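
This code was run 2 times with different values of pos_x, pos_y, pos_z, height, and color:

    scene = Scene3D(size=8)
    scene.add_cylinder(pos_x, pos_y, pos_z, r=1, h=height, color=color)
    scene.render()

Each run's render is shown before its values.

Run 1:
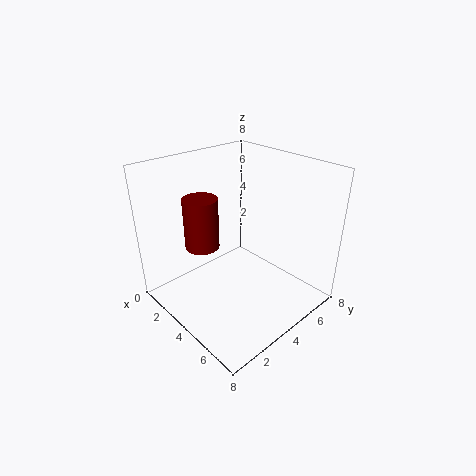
pos_x = 2
pos_y = 3
pos_z = 3
height = 3
color = 'maroon'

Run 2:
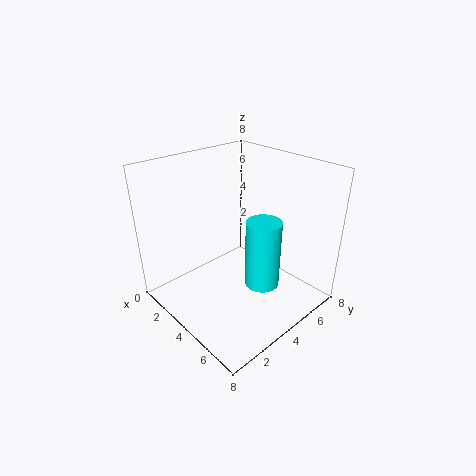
pos_x = 5
pos_y = 5
pos_z = 1
height = 4
color = 'cyan'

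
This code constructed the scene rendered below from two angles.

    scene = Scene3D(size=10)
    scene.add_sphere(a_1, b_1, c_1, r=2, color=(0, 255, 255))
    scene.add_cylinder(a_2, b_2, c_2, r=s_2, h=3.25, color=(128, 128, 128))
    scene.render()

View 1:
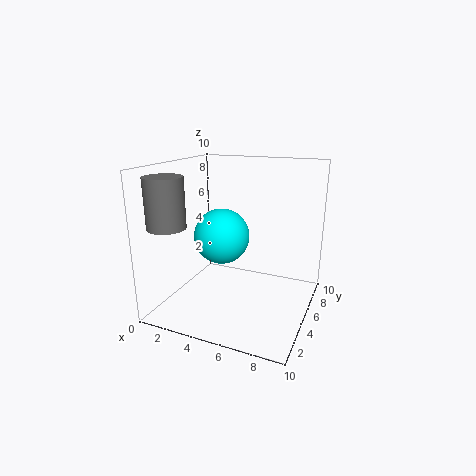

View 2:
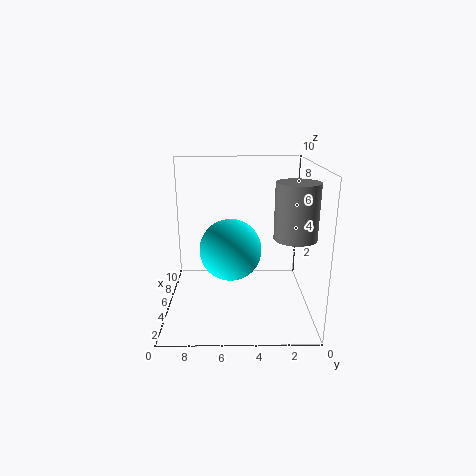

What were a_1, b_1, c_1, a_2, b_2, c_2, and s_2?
a_1 = 3.5, b_1 = 5.5, c_1 = 4.75, a_2 = 1.5, b_2 = 1.75, c_2 = 6.25, s_2 = 1.25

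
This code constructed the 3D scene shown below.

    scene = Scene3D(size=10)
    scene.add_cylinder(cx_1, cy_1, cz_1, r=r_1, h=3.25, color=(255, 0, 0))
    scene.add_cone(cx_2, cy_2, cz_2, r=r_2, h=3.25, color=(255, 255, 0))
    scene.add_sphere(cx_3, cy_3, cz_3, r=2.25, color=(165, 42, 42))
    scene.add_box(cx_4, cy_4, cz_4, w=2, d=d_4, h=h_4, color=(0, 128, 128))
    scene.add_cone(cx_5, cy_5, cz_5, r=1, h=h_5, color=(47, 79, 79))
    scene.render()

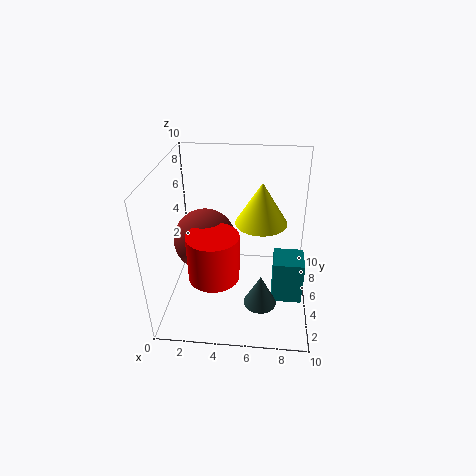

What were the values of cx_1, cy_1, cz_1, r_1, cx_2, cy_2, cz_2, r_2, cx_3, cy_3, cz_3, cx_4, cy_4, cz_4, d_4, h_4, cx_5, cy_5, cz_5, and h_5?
cx_1 = 3.5; cy_1 = 3.5; cz_1 = 2.75; r_1 = 1.75; cx_2 = 6.5; cy_2 = 7.75; cz_2 = 4.75; r_2 = 2; cx_3 = 2.5; cy_3 = 5.75; cz_3 = 4.25; cx_4 = 7.5; cy_4 = 2.75; cz_4 = 1.5; d_4 = 2; h_4 = 3; cx_5 = 6.75; cy_5 = 1.25; cz_5 = 2.75; h_5 = 2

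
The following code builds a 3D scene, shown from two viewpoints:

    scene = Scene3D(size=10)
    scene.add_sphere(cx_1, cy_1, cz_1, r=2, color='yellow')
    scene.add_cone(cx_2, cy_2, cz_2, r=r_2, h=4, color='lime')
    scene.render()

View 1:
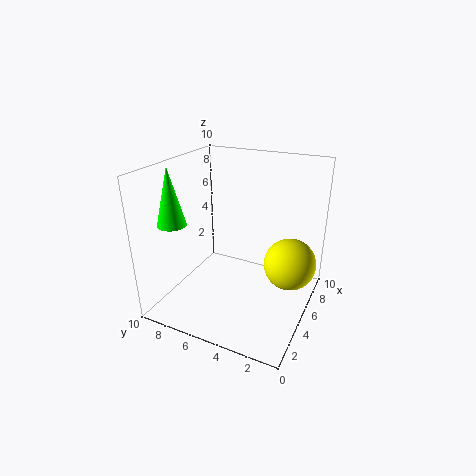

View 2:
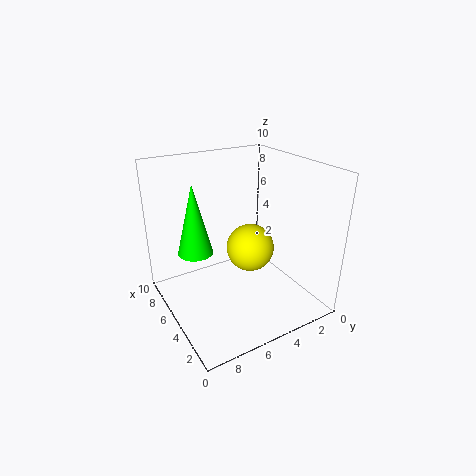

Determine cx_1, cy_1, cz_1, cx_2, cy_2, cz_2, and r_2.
cx_1 = 8
cy_1 = 2
cz_1 = 2
cx_2 = 3
cy_2 = 9
cz_2 = 6
r_2 = 1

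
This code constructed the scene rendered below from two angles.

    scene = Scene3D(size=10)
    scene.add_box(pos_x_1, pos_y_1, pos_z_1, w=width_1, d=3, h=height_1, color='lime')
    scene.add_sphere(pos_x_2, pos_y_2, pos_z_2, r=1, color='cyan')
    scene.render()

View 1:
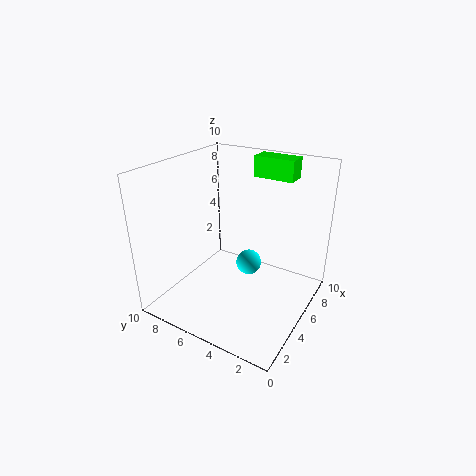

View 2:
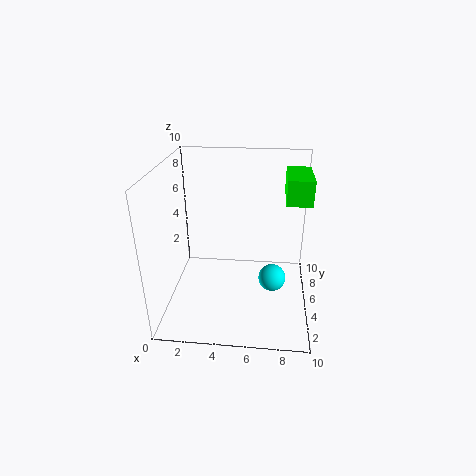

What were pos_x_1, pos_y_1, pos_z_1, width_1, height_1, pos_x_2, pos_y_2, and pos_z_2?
pos_x_1 = 8; pos_y_1 = 2.5; pos_z_1 = 8.5; width_1 = 1.5; height_1 = 1.5; pos_x_2 = 7.5; pos_y_2 = 5.5; pos_z_2 = 1.5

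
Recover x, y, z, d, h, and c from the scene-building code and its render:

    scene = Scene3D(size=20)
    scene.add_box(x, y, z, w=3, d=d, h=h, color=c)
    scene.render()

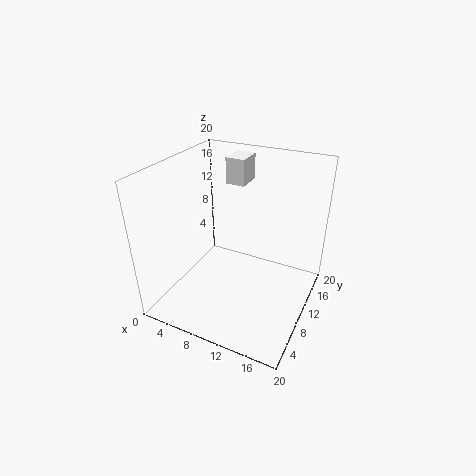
x = 5, y = 16, z = 15, d = 4, h = 4, c = 'white'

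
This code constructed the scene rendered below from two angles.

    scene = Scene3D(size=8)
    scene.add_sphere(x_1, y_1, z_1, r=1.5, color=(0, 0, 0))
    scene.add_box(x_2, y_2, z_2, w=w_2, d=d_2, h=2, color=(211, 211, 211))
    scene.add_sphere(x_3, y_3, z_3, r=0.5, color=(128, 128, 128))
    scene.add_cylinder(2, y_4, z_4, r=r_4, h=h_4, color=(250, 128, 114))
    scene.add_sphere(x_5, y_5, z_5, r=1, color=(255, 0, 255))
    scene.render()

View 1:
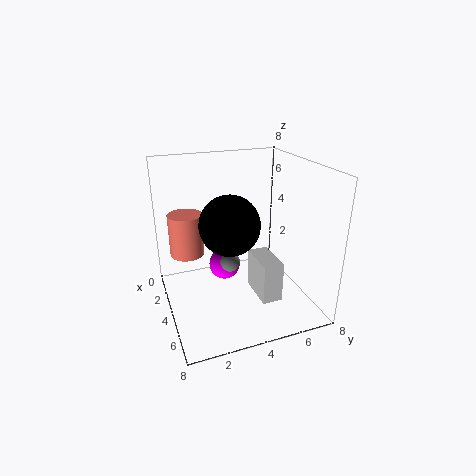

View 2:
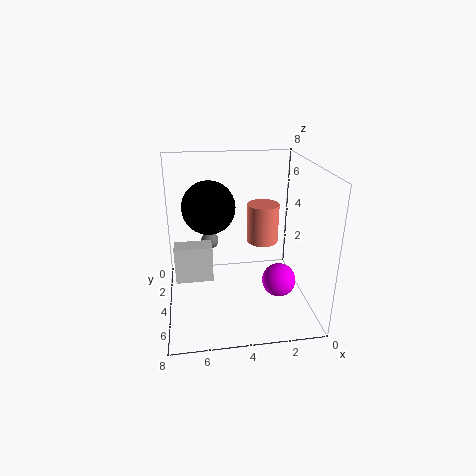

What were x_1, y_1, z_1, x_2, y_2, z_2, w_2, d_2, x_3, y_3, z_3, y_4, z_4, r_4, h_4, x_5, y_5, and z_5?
x_1 = 5.5
y_1 = 3
z_1 = 5.5
x_2 = 5.5
y_2 = 4
z_2 = 2
w_2 = 2
d_2 = 1
x_3 = 5.5
y_3 = 3
z_3 = 3.5
y_4 = 1.5
z_4 = 2.5
r_4 = 1
h_4 = 2.5
x_5 = 1.5
y_5 = 4
z_5 = 1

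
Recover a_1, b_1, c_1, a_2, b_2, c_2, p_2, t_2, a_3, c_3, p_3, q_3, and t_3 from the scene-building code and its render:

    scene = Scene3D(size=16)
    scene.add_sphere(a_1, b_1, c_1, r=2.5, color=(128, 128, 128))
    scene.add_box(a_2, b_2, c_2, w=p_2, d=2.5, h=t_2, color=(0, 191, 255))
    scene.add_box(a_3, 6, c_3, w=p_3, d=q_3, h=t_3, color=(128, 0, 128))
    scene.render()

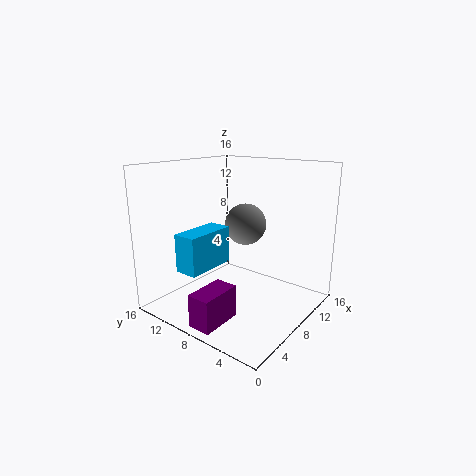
a_1 = 11.5; b_1 = 9.5; c_1 = 8.5; a_2 = 1.5; b_2 = 8.5; c_2 = 5.5; p_2 = 5.5; t_2 = 4; a_3 = 0.5; c_3 = 0.5; p_3 = 4.5; q_3 = 2.5; t_3 = 3.5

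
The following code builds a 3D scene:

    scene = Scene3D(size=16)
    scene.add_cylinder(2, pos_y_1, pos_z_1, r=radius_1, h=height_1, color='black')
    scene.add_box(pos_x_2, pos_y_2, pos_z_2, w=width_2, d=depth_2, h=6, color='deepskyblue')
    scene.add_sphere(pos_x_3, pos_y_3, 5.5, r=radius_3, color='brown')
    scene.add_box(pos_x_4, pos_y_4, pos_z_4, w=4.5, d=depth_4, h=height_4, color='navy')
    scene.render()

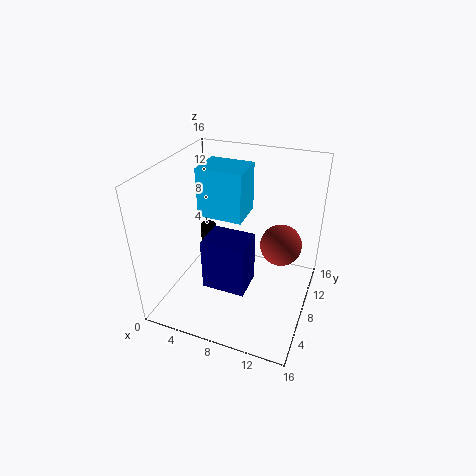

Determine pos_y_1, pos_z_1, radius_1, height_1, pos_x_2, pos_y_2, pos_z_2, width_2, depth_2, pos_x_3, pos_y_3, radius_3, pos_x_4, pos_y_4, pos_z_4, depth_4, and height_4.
pos_y_1 = 12.5, pos_z_1 = 2, radius_1 = 1, height_1 = 4, pos_x_2 = 2, pos_y_2 = 10, pos_z_2 = 8.5, width_2 = 5.5, depth_2 = 4.5, pos_x_3 = 12, pos_y_3 = 12, radius_3 = 2.5, pos_x_4 = 6, pos_y_4 = 3, pos_z_4 = 4.5, depth_4 = 3.5, height_4 = 5.5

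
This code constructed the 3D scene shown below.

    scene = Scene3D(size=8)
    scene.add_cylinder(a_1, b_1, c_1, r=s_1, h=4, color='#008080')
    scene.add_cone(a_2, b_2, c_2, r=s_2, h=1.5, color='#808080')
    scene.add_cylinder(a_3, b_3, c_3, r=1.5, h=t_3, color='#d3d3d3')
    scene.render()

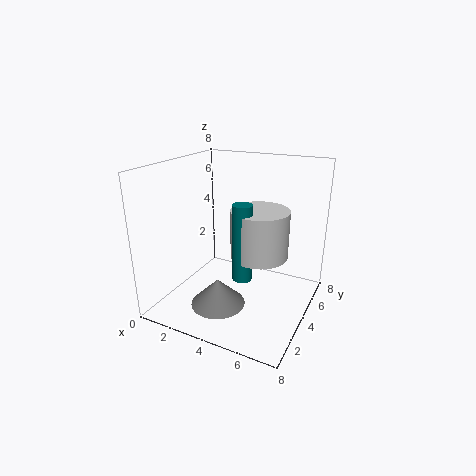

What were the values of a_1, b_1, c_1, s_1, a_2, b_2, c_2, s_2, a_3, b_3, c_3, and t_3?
a_1 = 5, b_1 = 2.5, c_1 = 2.5, s_1 = 0.5, a_2 = 3.5, b_2 = 2.5, c_2 = 0.5, s_2 = 1.5, a_3 = 5.5, b_3 = 3.5, c_3 = 3.5, t_3 = 2.5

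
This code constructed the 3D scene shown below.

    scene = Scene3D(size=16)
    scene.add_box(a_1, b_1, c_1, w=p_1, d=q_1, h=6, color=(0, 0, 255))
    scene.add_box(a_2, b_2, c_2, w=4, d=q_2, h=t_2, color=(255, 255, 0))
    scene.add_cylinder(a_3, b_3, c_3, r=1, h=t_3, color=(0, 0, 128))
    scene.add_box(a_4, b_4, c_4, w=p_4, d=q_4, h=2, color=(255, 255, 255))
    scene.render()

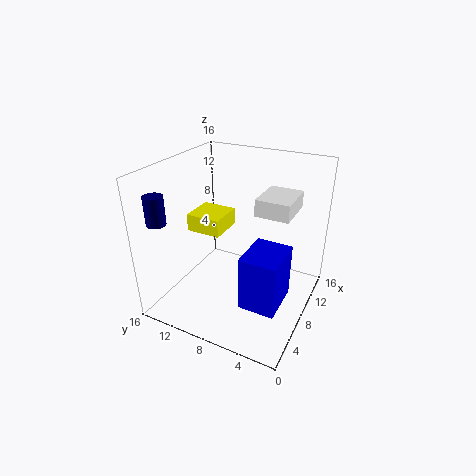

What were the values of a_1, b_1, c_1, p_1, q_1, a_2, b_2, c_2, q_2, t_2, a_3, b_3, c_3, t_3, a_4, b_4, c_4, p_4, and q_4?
a_1 = 4; b_1 = 2; c_1 = 2; p_1 = 5; q_1 = 4; a_2 = 7; b_2 = 10; c_2 = 8; q_2 = 4; t_2 = 2; a_3 = 2; b_3 = 14; c_3 = 11; t_3 = 3; a_4 = 10; b_4 = 3; c_4 = 10; p_4 = 5; q_4 = 4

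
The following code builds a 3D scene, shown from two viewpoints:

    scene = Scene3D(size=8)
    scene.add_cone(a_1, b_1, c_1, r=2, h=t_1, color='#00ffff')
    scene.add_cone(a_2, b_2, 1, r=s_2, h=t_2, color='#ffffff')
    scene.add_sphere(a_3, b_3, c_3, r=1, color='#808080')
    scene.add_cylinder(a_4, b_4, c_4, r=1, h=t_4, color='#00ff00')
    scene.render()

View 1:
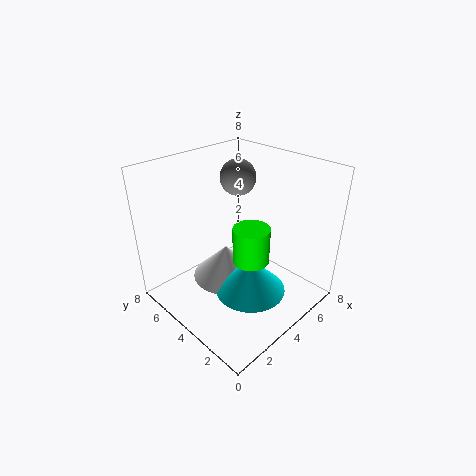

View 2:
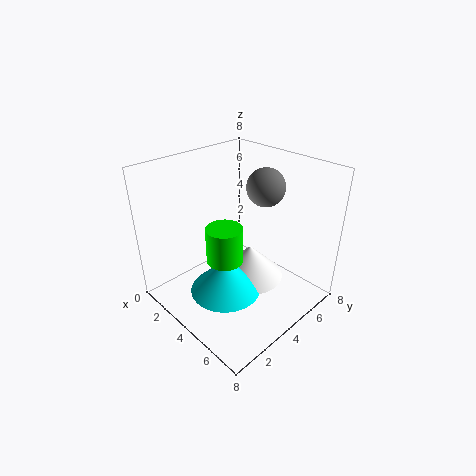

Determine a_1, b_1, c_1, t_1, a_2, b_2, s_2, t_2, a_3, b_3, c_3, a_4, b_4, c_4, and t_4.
a_1 = 4
b_1 = 3
c_1 = 1
t_1 = 2
a_2 = 4
b_2 = 5
s_2 = 2
t_2 = 2
a_3 = 5
b_3 = 5
c_3 = 7
a_4 = 4
b_4 = 3
c_4 = 3
t_4 = 2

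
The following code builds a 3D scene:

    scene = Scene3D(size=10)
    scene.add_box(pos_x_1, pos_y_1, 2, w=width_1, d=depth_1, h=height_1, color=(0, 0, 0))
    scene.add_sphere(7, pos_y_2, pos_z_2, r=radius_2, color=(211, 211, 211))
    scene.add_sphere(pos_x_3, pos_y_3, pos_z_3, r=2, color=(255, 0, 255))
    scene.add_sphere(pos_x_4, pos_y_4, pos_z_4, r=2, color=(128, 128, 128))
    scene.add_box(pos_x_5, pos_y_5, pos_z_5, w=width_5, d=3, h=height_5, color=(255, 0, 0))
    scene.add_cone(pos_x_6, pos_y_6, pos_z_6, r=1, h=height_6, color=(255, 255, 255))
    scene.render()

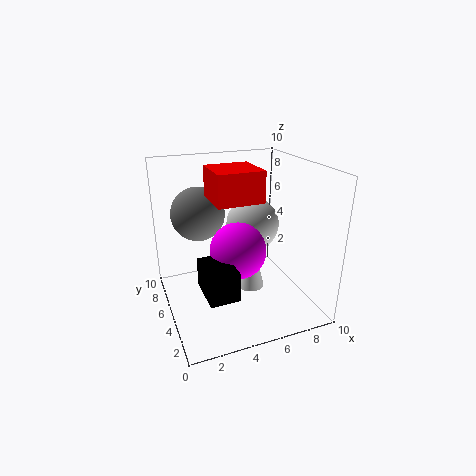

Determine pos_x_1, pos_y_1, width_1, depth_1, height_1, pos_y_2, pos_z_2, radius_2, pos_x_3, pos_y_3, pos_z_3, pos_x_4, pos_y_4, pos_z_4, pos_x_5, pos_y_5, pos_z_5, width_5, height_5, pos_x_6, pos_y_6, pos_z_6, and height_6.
pos_x_1 = 2; pos_y_1 = 2; width_1 = 2; depth_1 = 3; height_1 = 2; pos_y_2 = 7; pos_z_2 = 5; radius_2 = 2; pos_x_3 = 5; pos_y_3 = 5; pos_z_3 = 4; pos_x_4 = 3; pos_y_4 = 8; pos_z_4 = 6; pos_x_5 = 3; pos_y_5 = 3; pos_z_5 = 8; width_5 = 3; height_5 = 2; pos_x_6 = 6; pos_y_6 = 5; pos_z_6 = 1; height_6 = 4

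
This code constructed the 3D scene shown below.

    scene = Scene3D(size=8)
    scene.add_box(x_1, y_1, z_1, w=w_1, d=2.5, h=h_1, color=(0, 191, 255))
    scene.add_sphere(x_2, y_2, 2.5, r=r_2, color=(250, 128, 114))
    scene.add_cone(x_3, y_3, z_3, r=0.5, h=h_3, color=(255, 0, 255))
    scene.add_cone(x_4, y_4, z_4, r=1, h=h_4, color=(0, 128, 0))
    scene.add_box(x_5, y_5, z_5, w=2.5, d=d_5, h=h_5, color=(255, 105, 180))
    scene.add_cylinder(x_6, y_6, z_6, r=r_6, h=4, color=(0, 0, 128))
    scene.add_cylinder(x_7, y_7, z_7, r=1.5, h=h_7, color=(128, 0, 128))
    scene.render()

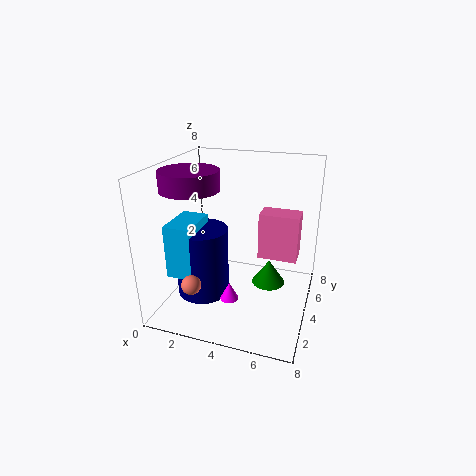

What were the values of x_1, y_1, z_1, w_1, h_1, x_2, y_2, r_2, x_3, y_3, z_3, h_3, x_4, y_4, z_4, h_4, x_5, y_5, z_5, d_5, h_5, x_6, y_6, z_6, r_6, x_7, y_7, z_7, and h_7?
x_1 = 0.5
y_1 = 2
z_1 = 2
w_1 = 1.5
h_1 = 3
x_2 = 2.5
y_2 = 1
r_2 = 0.5
x_3 = 4
y_3 = 2.5
z_3 = 1
h_3 = 1
x_4 = 5.5
y_4 = 5.5
z_4 = 0.5
h_4 = 1.5
x_5 = 4.5
y_5 = 6.5
z_5 = 1.5
d_5 = 1.5
h_5 = 3
x_6 = 2
y_6 = 3.5
z_6 = 0.5
r_6 = 1.5
x_7 = 2
y_7 = 2.5
z_7 = 7
h_7 = 1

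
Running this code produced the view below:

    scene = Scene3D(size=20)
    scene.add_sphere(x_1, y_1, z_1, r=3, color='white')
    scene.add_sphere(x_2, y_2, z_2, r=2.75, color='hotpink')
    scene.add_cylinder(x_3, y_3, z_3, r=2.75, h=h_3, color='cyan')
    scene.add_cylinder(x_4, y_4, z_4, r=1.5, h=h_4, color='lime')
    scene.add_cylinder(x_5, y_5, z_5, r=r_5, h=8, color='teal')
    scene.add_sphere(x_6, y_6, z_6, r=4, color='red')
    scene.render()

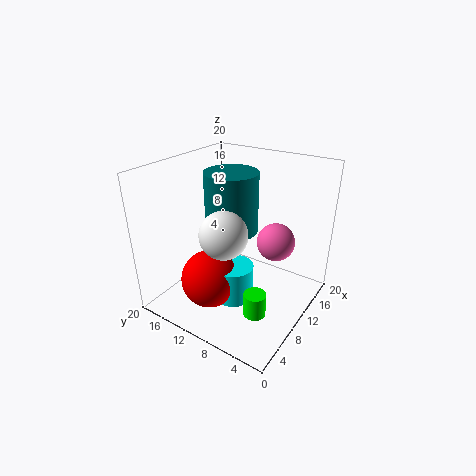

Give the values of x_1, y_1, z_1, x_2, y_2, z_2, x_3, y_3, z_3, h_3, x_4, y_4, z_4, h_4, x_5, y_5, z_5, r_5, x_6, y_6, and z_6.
x_1 = 5, y_1 = 8.75, z_1 = 13, x_2 = 14.25, y_2 = 6.25, z_2 = 8.5, x_3 = 7.75, y_3 = 9.25, z_3 = 2, h_3 = 5, x_4 = 6.5, y_4 = 5, z_4 = 1.5, h_4 = 3.25, x_5 = 9.25, y_5 = 10.5, z_5 = 11.5, r_5 = 3.5, x_6 = 6, y_6 = 12, z_6 = 4.75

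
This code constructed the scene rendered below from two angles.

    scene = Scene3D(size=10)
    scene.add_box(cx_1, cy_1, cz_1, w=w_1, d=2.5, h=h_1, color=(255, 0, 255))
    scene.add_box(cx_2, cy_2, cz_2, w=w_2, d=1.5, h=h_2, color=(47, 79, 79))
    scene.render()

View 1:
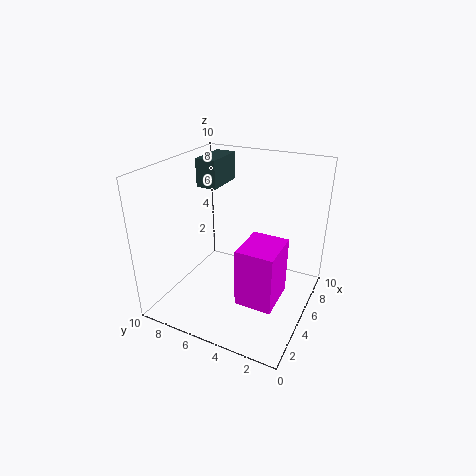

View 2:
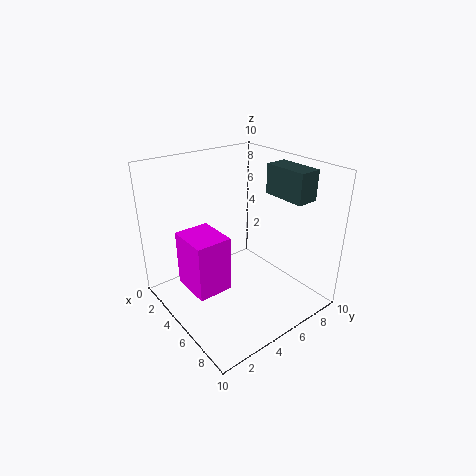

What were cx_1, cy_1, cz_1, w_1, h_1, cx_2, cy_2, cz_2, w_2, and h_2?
cx_1 = 2.5; cy_1 = 1.5; cz_1 = 1.5; w_1 = 3; h_1 = 4; cx_2 = 5.5; cy_2 = 7; cz_2 = 8; w_2 = 3; h_2 = 2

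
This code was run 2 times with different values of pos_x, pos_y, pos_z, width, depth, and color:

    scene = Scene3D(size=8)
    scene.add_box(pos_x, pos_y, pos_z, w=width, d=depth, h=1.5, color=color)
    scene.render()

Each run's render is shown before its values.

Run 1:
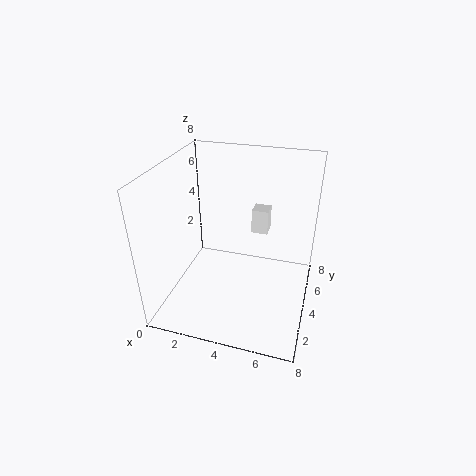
pos_x = 4.25; pos_y = 6; pos_z = 3.25; width = 1; depth = 1; color = 'white'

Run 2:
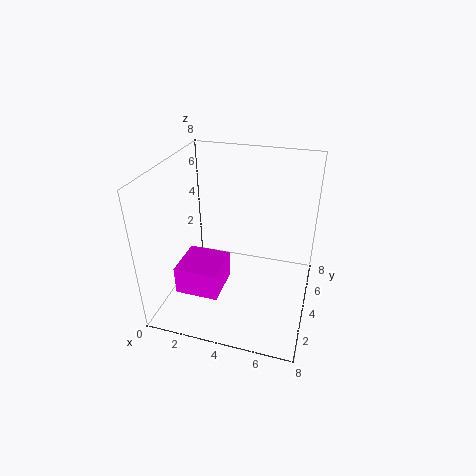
pos_x = 1.5; pos_y = 1; pos_z = 2; width = 2.25; depth = 2.25; color = 'magenta'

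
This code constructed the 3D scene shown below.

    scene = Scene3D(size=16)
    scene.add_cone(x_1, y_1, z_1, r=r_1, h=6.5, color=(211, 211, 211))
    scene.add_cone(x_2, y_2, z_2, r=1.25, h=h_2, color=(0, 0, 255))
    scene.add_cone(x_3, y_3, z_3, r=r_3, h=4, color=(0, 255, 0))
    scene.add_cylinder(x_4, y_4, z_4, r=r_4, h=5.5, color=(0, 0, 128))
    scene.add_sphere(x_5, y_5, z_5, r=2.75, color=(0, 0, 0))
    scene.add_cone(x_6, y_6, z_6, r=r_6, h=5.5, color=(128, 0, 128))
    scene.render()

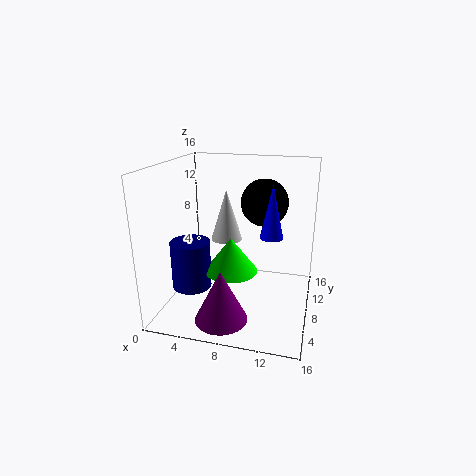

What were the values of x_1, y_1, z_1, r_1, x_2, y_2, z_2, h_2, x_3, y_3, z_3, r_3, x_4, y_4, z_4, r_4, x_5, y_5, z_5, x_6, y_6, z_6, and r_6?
x_1 = 5, y_1 = 13.5, z_1 = 5.5, r_1 = 2, x_2 = 11.75, y_2 = 7.75, z_2 = 8.5, h_2 = 5.75, x_3 = 7.25, y_3 = 7.75, z_3 = 4, r_3 = 3, x_4 = 2.75, y_4 = 6.75, z_4 = 2, r_4 = 2.25, x_5 = 10.25, y_5 = 11.5, z_5 = 11.25, x_6 = 7.5, y_6 = 3, z_6 = 0.75, r_6 = 2.75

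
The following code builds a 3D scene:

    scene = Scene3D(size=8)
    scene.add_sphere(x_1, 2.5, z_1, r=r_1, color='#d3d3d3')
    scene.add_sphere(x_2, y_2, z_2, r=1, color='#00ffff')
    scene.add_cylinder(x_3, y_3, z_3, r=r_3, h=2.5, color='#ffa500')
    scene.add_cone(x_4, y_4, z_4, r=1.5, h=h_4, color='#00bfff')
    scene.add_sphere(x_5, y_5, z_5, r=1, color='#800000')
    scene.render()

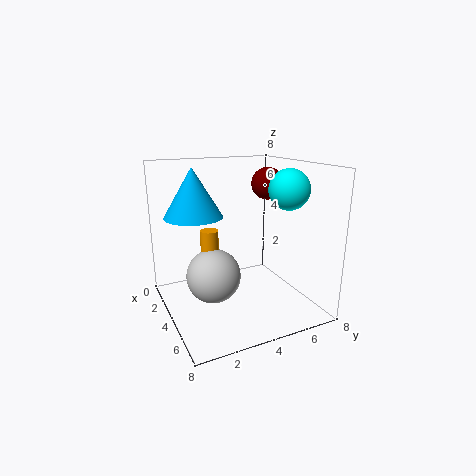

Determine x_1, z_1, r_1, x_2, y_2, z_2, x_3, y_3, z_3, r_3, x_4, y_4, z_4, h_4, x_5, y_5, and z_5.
x_1 = 4; z_1 = 2; r_1 = 1.5; x_2 = 6.5; y_2 = 5.5; z_2 = 7; x_3 = 3.5; y_3 = 2.5; z_3 = 2; r_3 = 0.5; x_4 = 4; y_4 = 1.5; z_4 = 5.5; h_4 = 2.5; x_5 = 2; y_5 = 7; z_5 = 6.5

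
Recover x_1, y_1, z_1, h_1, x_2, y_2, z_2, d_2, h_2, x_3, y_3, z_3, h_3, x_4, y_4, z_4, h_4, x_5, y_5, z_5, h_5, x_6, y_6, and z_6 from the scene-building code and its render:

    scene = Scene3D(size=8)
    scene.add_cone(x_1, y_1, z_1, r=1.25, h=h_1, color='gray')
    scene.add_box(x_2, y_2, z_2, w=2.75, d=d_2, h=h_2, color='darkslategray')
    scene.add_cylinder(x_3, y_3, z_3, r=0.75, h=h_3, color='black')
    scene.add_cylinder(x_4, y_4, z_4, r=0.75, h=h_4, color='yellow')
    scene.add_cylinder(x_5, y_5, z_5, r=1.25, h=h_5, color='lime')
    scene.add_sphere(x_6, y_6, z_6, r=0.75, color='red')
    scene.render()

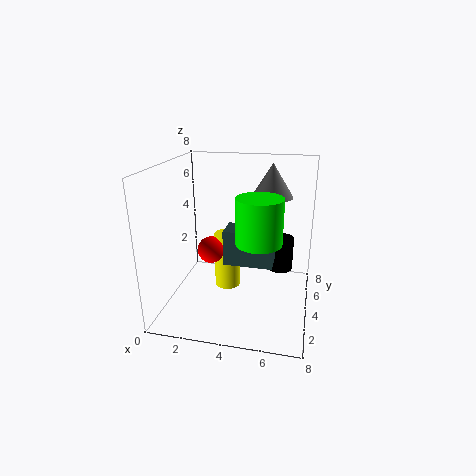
x_1 = 5.5; y_1 = 6.5; z_1 = 5.75; h_1 = 2; x_2 = 3.25; y_2 = 3.5; z_2 = 2.5; d_2 = 1.5; h_2 = 2; x_3 = 6.25; y_3 = 5.75; z_3 = 1.5; h_3 = 2; x_4 = 3.25; y_4 = 4.5; z_4 = 0.75; h_4 = 3.25; x_5 = 5.25; y_5 = 3.5; z_5 = 4; h_5 = 2.5; x_6 = 2.5; y_6 = 3.75; z_6 = 3.25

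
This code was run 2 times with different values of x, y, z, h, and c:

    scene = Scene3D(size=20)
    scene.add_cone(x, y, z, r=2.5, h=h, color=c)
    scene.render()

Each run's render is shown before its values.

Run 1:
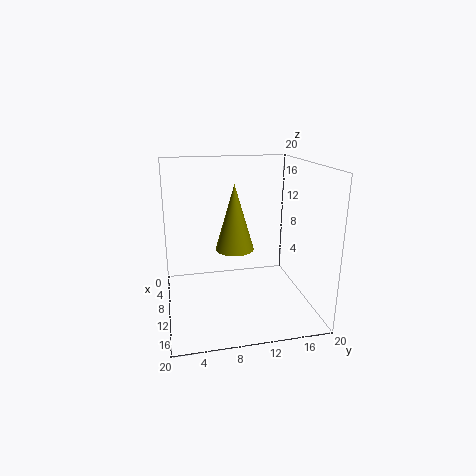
x = 12.5
y = 9
z = 9.5
h = 8.5
c = 'olive'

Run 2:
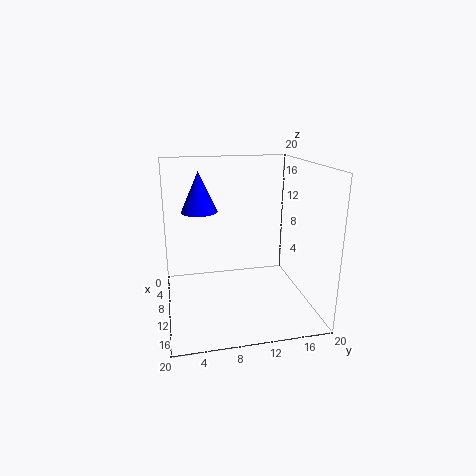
x = 8
y = 5
z = 13.5
h = 5.5
c = 'blue'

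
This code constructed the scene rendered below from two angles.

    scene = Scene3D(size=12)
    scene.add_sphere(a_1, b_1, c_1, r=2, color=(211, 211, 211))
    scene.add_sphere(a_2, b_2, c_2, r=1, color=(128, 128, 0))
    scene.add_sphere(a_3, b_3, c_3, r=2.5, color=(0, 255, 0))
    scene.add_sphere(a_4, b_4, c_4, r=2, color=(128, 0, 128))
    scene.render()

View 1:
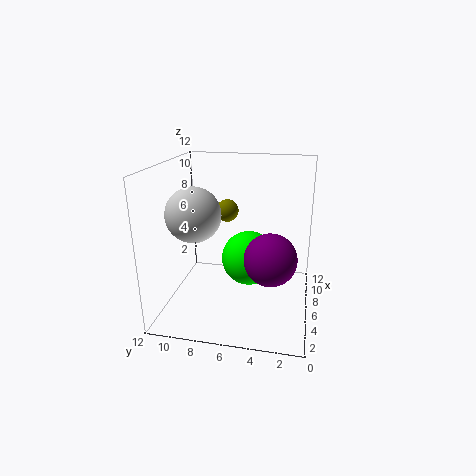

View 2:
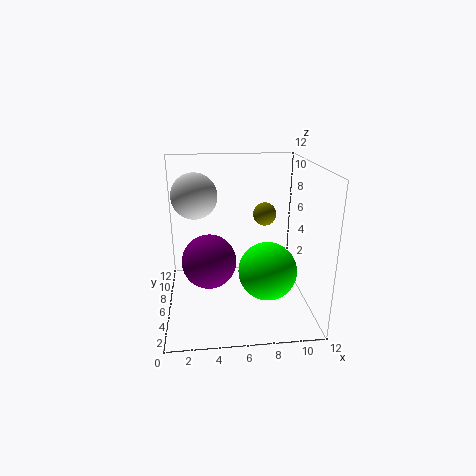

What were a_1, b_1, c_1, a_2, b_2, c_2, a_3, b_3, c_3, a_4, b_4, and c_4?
a_1 = 2.5, b_1 = 8.5, c_1 = 9, a_2 = 8.5, b_2 = 7.5, c_2 = 7.5, a_3 = 8.5, b_3 = 5.5, c_3 = 3, a_4 = 3.5, b_4 = 3, c_4 = 5.5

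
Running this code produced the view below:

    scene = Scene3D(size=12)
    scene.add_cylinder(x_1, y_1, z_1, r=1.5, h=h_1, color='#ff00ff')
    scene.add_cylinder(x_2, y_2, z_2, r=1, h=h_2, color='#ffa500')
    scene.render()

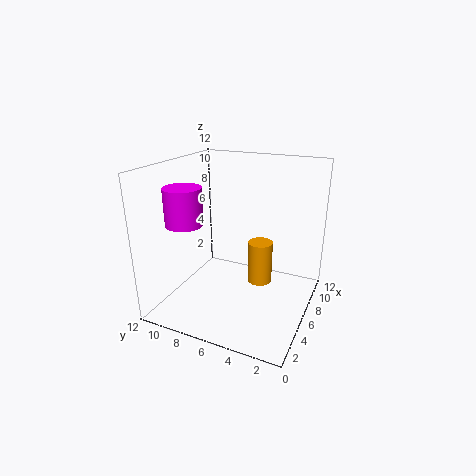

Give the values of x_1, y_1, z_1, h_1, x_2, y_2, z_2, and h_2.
x_1 = 3.5
y_1 = 9.5
z_1 = 7.5
h_1 = 3
x_2 = 6
y_2 = 4
z_2 = 2.5
h_2 = 3.5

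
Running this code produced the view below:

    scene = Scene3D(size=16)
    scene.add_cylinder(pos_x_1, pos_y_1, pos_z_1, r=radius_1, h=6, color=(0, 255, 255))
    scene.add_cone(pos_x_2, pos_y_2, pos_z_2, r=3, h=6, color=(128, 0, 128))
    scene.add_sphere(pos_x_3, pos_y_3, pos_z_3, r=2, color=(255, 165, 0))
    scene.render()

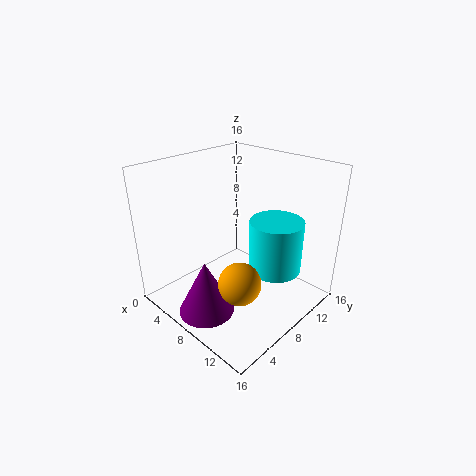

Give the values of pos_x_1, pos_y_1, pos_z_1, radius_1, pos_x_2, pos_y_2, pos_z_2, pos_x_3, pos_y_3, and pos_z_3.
pos_x_1 = 11; pos_y_1 = 11; pos_z_1 = 4; radius_1 = 3; pos_x_2 = 8; pos_y_2 = 3; pos_z_2 = 1; pos_x_3 = 13; pos_y_3 = 3; pos_z_3 = 7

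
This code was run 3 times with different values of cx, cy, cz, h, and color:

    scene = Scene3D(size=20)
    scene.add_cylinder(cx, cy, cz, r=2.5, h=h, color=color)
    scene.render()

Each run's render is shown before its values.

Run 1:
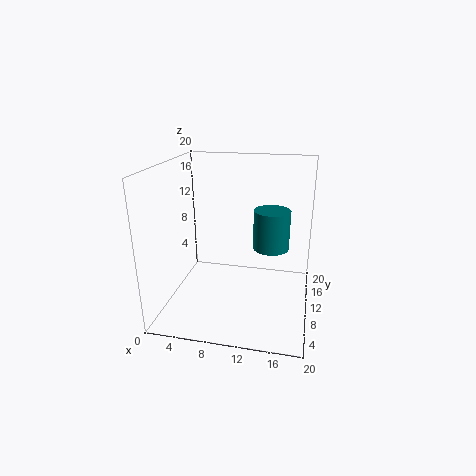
cx = 14.5
cy = 11
cz = 8.5
h = 5.5
color = 'teal'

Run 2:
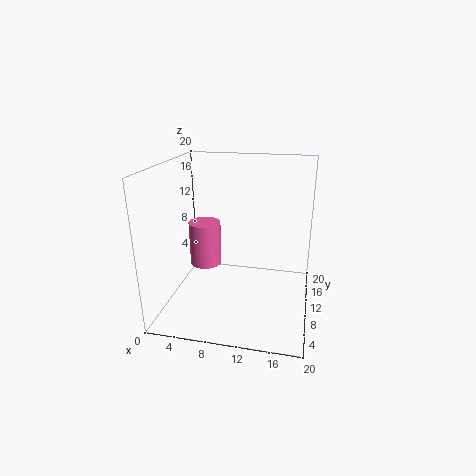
cx = 3.5
cy = 15
cz = 3
h = 7
color = 'hotpink'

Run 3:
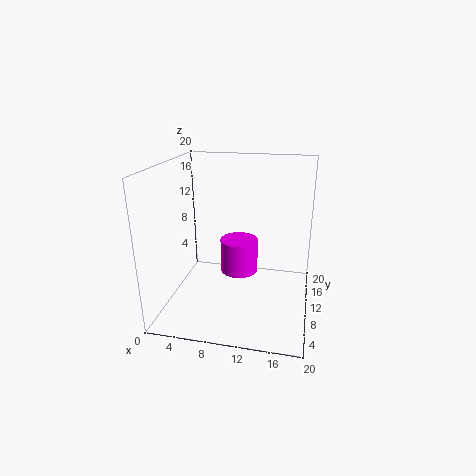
cx = 10.5
cy = 8.5
cz = 6
h = 4.5
color = 'magenta'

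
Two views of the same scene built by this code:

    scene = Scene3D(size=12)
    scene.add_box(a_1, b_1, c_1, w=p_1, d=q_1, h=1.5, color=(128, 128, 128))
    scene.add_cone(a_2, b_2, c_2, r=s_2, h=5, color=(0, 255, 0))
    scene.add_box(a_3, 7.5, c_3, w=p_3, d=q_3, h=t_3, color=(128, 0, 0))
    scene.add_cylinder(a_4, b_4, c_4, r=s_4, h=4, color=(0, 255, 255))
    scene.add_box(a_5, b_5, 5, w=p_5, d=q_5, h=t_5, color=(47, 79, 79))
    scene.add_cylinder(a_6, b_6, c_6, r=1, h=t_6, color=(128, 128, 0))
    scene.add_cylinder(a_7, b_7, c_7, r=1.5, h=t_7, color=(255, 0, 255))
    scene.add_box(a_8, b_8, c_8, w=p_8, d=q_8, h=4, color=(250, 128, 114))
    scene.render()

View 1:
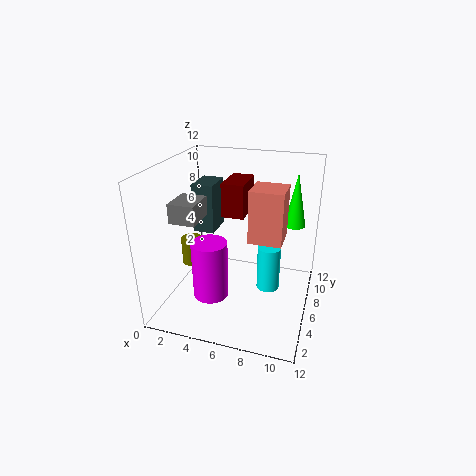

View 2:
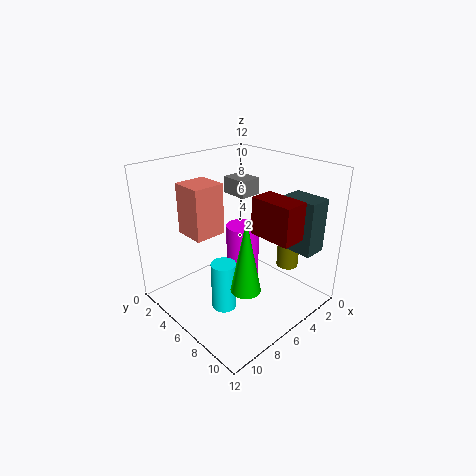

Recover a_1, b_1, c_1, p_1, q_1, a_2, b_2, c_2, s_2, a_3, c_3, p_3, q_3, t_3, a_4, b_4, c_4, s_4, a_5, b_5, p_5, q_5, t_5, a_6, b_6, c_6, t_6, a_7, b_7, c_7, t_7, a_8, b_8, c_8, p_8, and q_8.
a_1 = 2
b_1 = 2
c_1 = 8.5
p_1 = 2
q_1 = 2.5
a_2 = 10
b_2 = 11
c_2 = 5.5
s_2 = 1
a_3 = 4
c_3 = 7
p_3 = 2
q_3 = 3.5
t_3 = 3
a_4 = 8.5
b_4 = 7
c_4 = 1
s_4 = 1
a_5 = 1
b_5 = 8
p_5 = 2
q_5 = 3
t_5 = 4.5
a_6 = 1
b_6 = 7.5
c_6 = 2
t_6 = 2.5
a_7 = 4
b_7 = 4.5
c_7 = 1
t_7 = 5
a_8 = 7.5
b_8 = 3.5
c_8 = 7
p_8 = 2.5
q_8 = 2.5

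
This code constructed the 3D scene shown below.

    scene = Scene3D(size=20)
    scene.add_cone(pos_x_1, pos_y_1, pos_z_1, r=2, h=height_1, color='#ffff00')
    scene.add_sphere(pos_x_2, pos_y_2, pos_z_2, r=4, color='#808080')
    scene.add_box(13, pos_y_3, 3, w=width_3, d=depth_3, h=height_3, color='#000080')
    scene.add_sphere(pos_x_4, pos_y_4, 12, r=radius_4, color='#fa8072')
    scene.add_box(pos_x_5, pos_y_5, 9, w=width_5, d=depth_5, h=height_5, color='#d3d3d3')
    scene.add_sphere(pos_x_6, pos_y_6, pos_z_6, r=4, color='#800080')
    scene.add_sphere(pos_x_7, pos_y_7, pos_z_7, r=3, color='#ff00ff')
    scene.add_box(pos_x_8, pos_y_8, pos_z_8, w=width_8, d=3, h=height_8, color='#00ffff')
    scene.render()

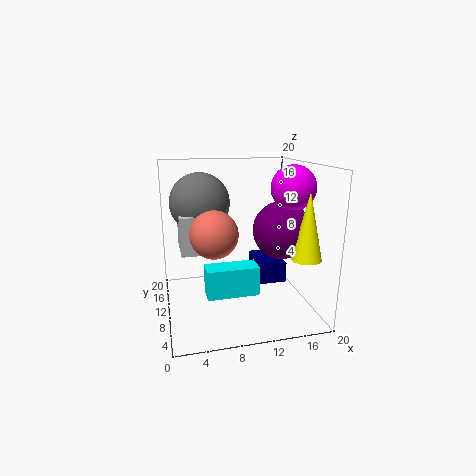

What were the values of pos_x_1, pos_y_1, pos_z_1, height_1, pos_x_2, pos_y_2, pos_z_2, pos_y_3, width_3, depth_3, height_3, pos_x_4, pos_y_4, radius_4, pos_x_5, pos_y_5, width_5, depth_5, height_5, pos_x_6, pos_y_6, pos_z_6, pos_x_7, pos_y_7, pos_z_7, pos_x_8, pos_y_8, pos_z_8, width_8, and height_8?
pos_x_1 = 18, pos_y_1 = 5, pos_z_1 = 8, height_1 = 9, pos_x_2 = 5, pos_y_2 = 11, pos_z_2 = 15, pos_y_3 = 9, width_3 = 4, depth_3 = 6, height_3 = 3, pos_x_4 = 6, pos_y_4 = 6, radius_4 = 3, pos_x_5 = 2, pos_y_5 = 7, width_5 = 3, depth_5 = 6, height_5 = 5, pos_x_6 = 16, pos_y_6 = 9, pos_z_6 = 11, pos_x_7 = 17, pos_y_7 = 8, pos_z_7 = 17, pos_x_8 = 5, pos_y_8 = 6, pos_z_8 = 3, width_8 = 7, height_8 = 4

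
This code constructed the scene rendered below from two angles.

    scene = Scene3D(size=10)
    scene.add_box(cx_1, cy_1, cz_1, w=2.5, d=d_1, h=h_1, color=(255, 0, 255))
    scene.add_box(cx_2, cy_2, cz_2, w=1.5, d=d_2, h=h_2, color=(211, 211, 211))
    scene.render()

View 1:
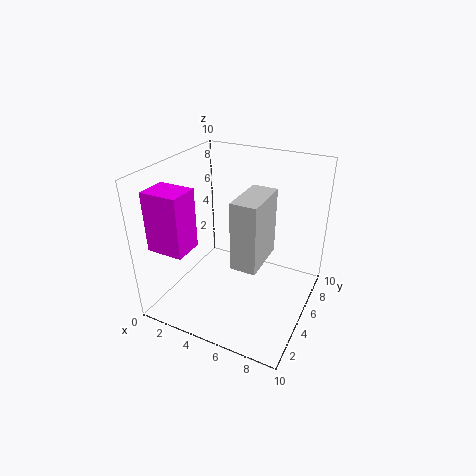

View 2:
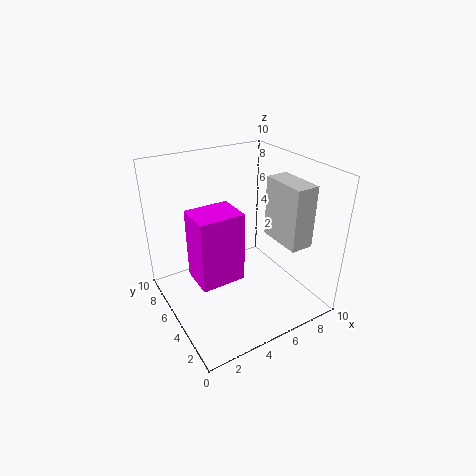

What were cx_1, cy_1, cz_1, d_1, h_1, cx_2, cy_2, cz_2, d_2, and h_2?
cx_1 = 0.5; cy_1 = 1; cz_1 = 5; d_1 = 2; h_1 = 4; cx_2 = 6.5; cy_2 = 1; cz_2 = 5.5; d_2 = 3; h_2 = 4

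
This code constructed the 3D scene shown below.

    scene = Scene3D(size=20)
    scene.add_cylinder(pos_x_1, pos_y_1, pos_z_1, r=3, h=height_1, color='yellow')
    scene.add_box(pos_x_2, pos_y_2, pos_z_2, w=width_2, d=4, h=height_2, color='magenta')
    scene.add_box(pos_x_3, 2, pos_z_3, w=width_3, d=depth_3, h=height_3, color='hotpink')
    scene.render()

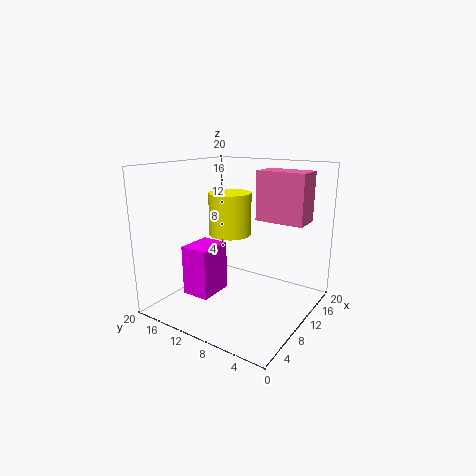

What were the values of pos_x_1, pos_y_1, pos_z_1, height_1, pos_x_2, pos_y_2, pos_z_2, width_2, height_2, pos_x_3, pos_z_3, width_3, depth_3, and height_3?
pos_x_1 = 11, pos_y_1 = 12, pos_z_1 = 10, height_1 = 6, pos_x_2 = 5, pos_y_2 = 12, pos_z_2 = 2, width_2 = 5, height_2 = 7, pos_x_3 = 13, pos_z_3 = 12, width_3 = 4, depth_3 = 7, height_3 = 7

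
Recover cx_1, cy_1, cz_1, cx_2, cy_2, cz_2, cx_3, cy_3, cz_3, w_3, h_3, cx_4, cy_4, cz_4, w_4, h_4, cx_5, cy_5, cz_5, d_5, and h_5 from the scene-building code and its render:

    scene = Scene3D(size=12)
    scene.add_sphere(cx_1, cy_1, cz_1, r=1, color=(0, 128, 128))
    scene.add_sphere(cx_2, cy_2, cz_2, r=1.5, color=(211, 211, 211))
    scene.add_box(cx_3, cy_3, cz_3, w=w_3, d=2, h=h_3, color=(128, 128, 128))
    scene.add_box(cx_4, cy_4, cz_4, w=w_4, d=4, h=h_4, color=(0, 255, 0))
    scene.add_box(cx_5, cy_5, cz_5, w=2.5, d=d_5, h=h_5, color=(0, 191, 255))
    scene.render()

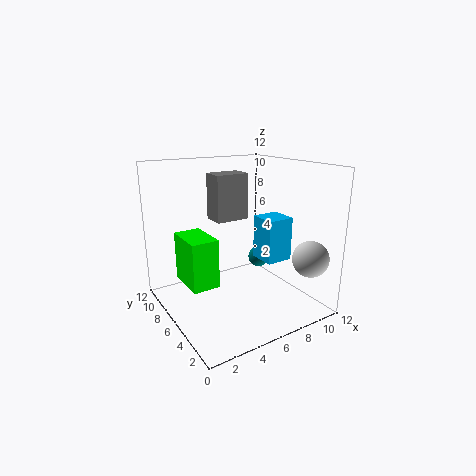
cx_1 = 10
cy_1 = 8.5
cz_1 = 2.5
cx_2 = 10.5
cy_2 = 2
cz_2 = 4.5
cx_3 = 5
cy_3 = 7.5
cz_3 = 7
w_3 = 3
h_3 = 4
cx_4 = 2.5
cy_4 = 7.5
cz_4 = 1
w_4 = 2.5
h_4 = 4.5
cx_5 = 9
cy_5 = 5.5
cz_5 = 3
d_5 = 2.5
h_5 = 4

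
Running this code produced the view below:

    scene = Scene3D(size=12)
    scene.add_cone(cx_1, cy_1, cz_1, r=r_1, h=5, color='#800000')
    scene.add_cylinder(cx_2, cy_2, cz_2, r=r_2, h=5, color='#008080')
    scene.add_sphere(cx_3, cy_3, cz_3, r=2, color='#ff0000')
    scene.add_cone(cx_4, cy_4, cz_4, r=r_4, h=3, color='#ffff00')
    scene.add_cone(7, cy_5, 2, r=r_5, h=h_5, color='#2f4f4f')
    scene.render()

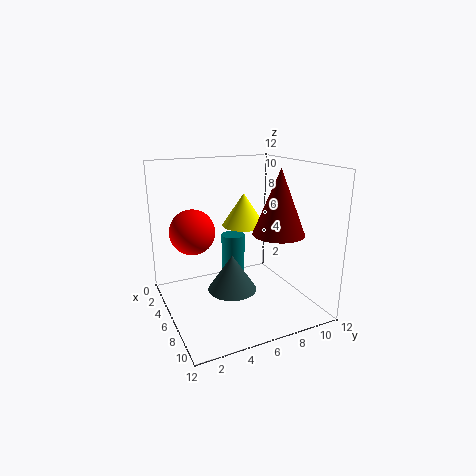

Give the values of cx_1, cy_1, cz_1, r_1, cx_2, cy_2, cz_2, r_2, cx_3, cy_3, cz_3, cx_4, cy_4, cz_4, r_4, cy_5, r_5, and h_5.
cx_1 = 9
cy_1 = 8
cz_1 = 7
r_1 = 2
cx_2 = 5
cy_2 = 6
cz_2 = 1
r_2 = 1
cx_3 = 3
cy_3 = 3
cz_3 = 6
cx_4 = 3
cy_4 = 8
cz_4 = 6
r_4 = 2
cy_5 = 5
r_5 = 2
h_5 = 3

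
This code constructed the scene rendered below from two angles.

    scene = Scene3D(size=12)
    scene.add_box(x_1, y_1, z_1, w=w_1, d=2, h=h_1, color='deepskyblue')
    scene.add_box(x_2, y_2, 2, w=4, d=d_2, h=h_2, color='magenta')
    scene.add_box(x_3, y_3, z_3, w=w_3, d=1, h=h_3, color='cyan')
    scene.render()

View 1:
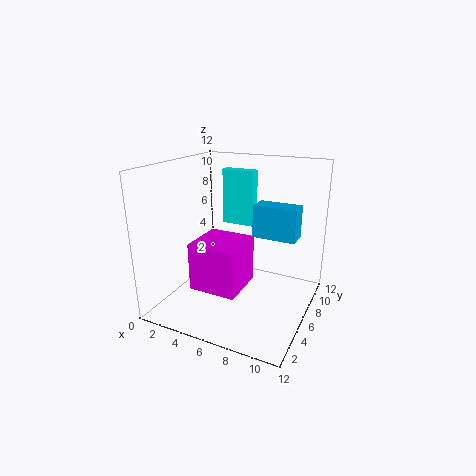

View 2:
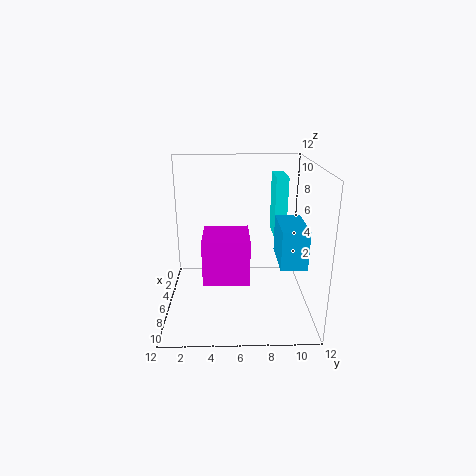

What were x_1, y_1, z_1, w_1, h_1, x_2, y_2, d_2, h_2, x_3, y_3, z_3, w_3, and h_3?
x_1 = 6, y_1 = 9, z_1 = 5, w_1 = 4, h_1 = 3, x_2 = 3, y_2 = 3, d_2 = 4, h_2 = 4, x_3 = 3, y_3 = 9, z_3 = 6, w_3 = 3, h_3 = 5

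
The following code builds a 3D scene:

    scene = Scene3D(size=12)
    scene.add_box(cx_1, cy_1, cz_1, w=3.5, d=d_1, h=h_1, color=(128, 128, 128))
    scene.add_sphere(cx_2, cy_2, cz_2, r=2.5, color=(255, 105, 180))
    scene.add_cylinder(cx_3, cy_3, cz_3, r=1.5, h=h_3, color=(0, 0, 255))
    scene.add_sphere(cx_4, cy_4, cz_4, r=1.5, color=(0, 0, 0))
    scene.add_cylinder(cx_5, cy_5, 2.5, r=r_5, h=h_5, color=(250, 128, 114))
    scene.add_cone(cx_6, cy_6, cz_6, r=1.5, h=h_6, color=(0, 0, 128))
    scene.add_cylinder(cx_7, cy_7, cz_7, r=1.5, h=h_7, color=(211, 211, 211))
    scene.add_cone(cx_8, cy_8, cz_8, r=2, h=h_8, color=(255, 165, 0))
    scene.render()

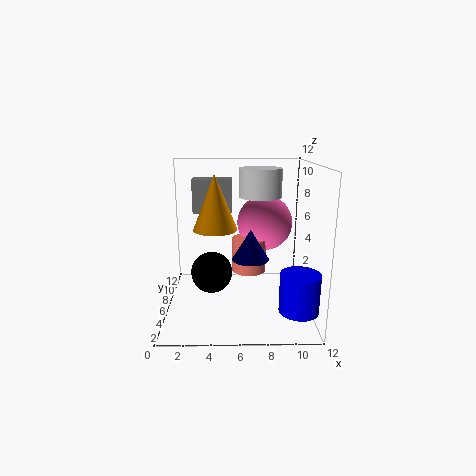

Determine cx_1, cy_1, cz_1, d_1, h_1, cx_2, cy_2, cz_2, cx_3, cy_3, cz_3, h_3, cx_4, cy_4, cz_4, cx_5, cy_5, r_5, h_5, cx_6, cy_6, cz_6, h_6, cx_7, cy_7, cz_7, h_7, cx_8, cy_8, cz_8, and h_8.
cx_1 = 2; cy_1 = 8.5; cz_1 = 7.5; d_1 = 1.5; h_1 = 3; cx_2 = 8.5; cy_2 = 9; cz_2 = 6.5; cx_3 = 10.5; cy_3 = 2; cz_3 = 1.5; h_3 = 3; cx_4 = 4; cy_4 = 2.5; cz_4 = 4.5; cx_5 = 7; cy_5 = 7.5; r_5 = 1.5; h_5 = 3; cx_6 = 7; cy_6 = 5; cz_6 = 4.5; h_6 = 2.5; cx_7 = 7.5; cy_7 = 3; cz_7 = 10; h_7 = 2; cx_8 = 4; cy_8 = 8.5; cz_8 = 6; h_8 = 5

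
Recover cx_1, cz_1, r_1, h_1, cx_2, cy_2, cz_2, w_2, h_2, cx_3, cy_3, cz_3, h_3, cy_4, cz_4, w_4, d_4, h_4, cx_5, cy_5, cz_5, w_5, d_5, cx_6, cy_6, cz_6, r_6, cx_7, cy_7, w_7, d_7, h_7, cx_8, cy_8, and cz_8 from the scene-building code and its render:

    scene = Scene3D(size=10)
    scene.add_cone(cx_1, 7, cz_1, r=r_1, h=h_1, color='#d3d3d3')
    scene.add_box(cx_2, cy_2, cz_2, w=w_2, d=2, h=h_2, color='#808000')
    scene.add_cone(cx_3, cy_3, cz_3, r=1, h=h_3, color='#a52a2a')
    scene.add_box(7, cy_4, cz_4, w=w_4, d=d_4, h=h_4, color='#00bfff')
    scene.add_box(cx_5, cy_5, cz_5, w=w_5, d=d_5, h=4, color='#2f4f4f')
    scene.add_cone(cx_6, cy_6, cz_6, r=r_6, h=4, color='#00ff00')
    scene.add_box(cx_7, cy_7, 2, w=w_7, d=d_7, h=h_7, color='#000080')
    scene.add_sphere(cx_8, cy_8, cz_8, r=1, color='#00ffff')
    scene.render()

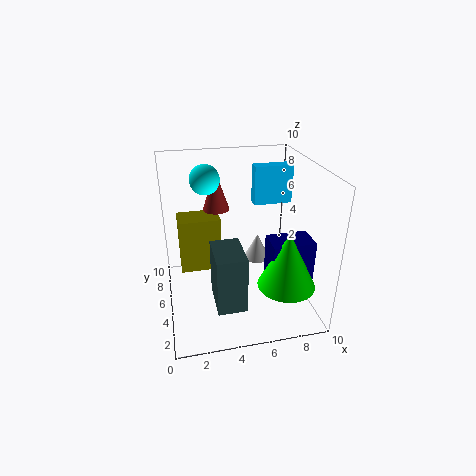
cx_1 = 7, cz_1 = 2, r_1 = 1, h_1 = 2, cx_2 = 1, cy_2 = 6, cz_2 = 2, w_2 = 3, h_2 = 4, cx_3 = 4, cy_3 = 8, cz_3 = 6, h_3 = 3, cy_4 = 8, cz_4 = 6, w_4 = 3, d_4 = 1, h_4 = 3, cx_5 = 3, cy_5 = 2, cz_5 = 1, w_5 = 2, d_5 = 3, cx_6 = 8, cy_6 = 3, cz_6 = 2, r_6 = 2, cx_7 = 7, cy_7 = 3, w_7 = 3, d_7 = 2, h_7 = 3, cx_8 = 3, cy_8 = 6, cz_8 = 9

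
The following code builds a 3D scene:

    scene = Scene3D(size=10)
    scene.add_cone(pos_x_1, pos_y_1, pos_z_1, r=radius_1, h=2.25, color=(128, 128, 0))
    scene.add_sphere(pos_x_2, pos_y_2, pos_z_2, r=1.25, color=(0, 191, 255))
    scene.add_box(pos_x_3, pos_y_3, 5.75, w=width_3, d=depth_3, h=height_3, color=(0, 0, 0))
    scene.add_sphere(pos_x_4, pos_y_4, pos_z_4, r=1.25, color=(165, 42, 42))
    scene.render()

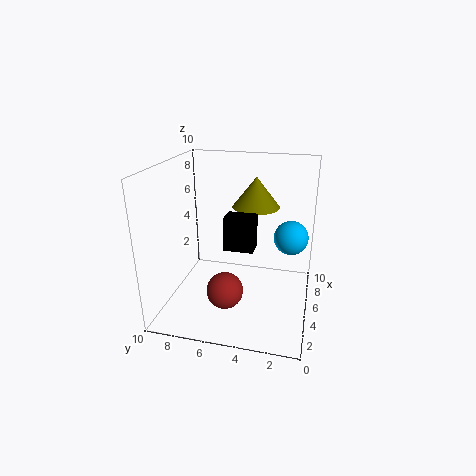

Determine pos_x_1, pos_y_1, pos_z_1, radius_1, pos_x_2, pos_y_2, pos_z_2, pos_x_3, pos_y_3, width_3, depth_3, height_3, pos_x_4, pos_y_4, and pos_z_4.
pos_x_1 = 7.5; pos_y_1 = 4.25; pos_z_1 = 6.5; radius_1 = 1.75; pos_x_2 = 7; pos_y_2 = 1.5; pos_z_2 = 4.5; pos_x_3 = 1.5; pos_y_3 = 3.25; width_3 = 1.25; depth_3 = 1.75; height_3 = 2; pos_x_4 = 3.25; pos_y_4 = 5.5; pos_z_4 = 1.75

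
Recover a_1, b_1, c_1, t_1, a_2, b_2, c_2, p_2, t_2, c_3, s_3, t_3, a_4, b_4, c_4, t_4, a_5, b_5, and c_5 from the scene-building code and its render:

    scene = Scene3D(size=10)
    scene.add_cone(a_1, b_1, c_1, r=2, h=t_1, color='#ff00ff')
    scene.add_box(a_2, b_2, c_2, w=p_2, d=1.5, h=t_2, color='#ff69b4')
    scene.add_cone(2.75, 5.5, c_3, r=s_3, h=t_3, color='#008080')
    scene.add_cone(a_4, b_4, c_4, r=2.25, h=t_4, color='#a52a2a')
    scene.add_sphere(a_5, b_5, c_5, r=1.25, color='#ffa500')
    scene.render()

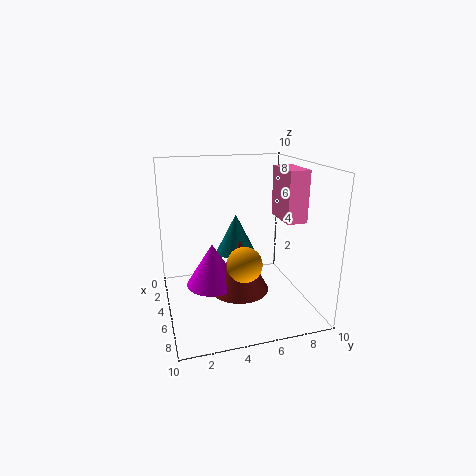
a_1 = 3.25
b_1 = 3.5
c_1 = 0.75
t_1 = 3.25
a_2 = 2.5
b_2 = 8.5
c_2 = 5.75
p_2 = 3
t_2 = 3.75
c_3 = 3
s_3 = 1.5
t_3 = 3
a_4 = 3.75
b_4 = 5.5
c_4 = 0.25
t_4 = 4
a_5 = 5.75
b_5 = 5.25
c_5 = 3.25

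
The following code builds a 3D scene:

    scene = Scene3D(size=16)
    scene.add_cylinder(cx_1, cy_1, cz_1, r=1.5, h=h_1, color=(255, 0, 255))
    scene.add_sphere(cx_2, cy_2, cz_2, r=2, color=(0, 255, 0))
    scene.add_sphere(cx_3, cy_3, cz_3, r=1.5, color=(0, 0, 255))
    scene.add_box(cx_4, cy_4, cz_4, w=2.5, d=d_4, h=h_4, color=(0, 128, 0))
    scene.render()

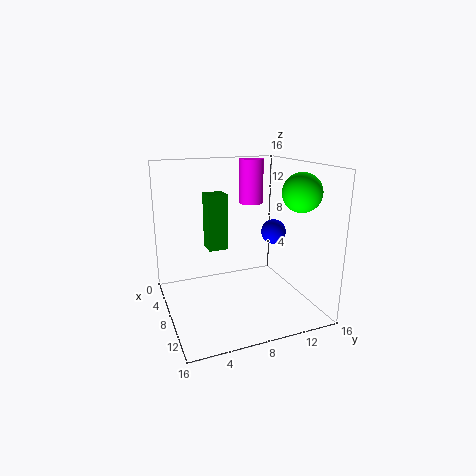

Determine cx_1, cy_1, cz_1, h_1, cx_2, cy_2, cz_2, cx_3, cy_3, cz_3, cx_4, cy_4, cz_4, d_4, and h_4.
cx_1 = 2.5; cy_1 = 12; cz_1 = 10.5; h_1 = 5.5; cx_2 = 12.5; cy_2 = 13; cz_2 = 13.5; cx_3 = 6; cy_3 = 13.5; cz_3 = 7.5; cx_4 = 1; cy_4 = 6; cz_4 = 5; d_4 = 2.5; h_4 = 7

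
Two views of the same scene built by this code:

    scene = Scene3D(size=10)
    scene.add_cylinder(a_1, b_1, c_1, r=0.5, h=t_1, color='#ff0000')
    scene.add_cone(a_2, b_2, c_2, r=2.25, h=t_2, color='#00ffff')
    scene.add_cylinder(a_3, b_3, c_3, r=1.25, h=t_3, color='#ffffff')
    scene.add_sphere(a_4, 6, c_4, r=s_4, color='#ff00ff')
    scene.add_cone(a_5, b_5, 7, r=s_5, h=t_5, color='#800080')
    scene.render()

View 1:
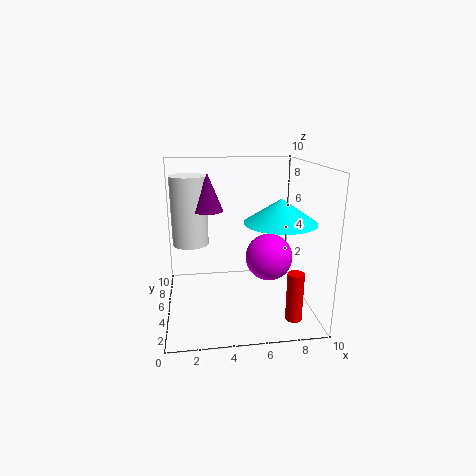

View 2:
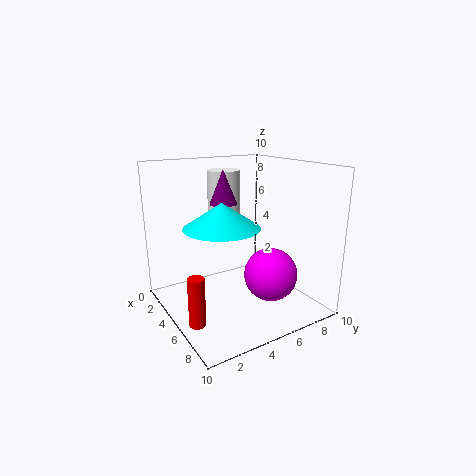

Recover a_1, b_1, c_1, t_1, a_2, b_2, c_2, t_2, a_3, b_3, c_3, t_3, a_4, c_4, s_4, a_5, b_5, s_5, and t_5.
a_1 = 7.75
b_1 = 0.5
c_1 = 1.25
t_1 = 3
a_2 = 7.25
b_2 = 2.5
c_2 = 6.75
t_2 = 1.5
a_3 = 1.75
b_3 = 5.75
c_3 = 4.5
t_3 = 4.75
a_4 = 7.5
c_4 = 3
s_4 = 1.75
a_5 = 3
b_5 = 5
s_5 = 1
t_5 = 2.5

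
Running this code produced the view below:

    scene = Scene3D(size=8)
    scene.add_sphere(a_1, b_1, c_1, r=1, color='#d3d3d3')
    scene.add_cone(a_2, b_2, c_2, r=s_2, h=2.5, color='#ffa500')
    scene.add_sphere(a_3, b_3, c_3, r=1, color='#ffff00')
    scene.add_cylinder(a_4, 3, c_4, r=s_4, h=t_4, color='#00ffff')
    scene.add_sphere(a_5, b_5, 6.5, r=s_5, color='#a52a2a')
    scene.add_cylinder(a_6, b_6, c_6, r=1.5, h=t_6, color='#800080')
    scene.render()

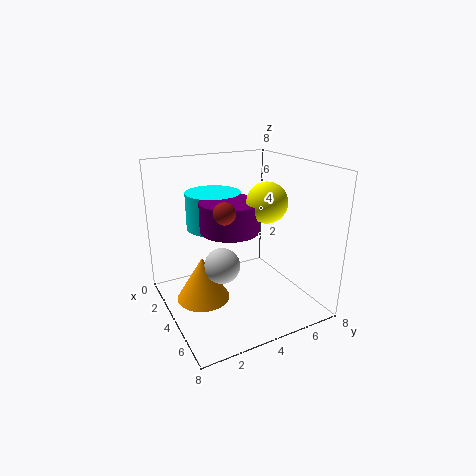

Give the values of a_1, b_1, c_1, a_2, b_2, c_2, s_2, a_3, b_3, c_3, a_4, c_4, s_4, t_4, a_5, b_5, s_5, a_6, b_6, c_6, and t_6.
a_1 = 4; b_1 = 3; c_1 = 2.5; a_2 = 3.5; b_2 = 2; c_2 = 0.5; s_2 = 1.5; a_3 = 6; b_3 = 4.5; c_3 = 6.5; a_4 = 3; c_4 = 4.5; s_4 = 1.5; t_4 = 2; a_5 = 6.5; b_5 = 2; s_5 = 0.5; a_6 = 5; b_6 = 3; c_6 = 5; t_6 = 1.5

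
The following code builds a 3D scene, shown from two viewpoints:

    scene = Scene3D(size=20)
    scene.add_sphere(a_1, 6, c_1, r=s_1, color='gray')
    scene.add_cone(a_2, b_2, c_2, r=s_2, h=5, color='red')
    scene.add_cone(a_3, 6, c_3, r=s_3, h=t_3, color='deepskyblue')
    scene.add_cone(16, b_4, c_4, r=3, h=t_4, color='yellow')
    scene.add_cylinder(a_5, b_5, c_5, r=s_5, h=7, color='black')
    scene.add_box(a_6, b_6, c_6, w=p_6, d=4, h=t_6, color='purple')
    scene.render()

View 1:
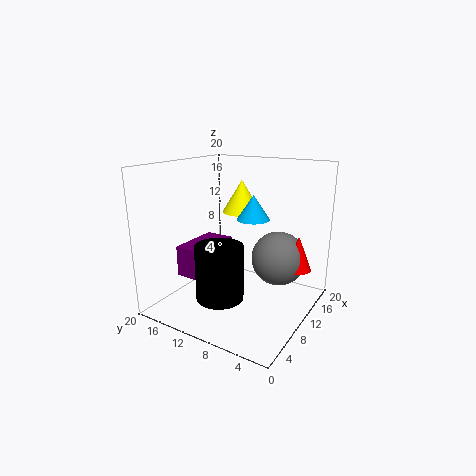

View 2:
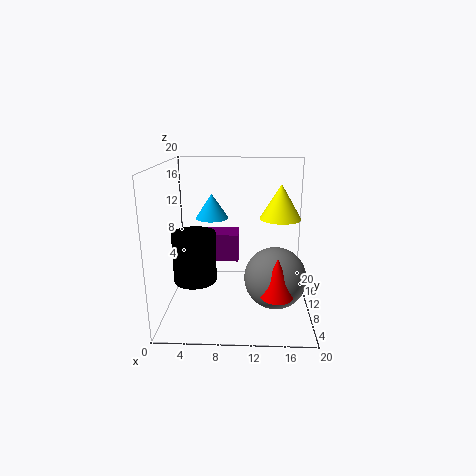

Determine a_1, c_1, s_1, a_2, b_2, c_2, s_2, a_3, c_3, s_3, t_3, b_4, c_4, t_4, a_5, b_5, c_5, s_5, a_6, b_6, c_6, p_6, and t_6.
a_1 = 15, c_1 = 6, s_1 = 4, a_2 = 15, b_2 = 3, c_2 = 5, s_2 = 2, a_3 = 7, c_3 = 14, s_3 = 2, t_3 = 3, b_4 = 13, c_4 = 12, t_4 = 5, a_5 = 4, b_5 = 9, c_5 = 4, s_5 = 3, a_6 = 3, b_6 = 11, c_6 = 6, p_6 = 7, t_6 = 4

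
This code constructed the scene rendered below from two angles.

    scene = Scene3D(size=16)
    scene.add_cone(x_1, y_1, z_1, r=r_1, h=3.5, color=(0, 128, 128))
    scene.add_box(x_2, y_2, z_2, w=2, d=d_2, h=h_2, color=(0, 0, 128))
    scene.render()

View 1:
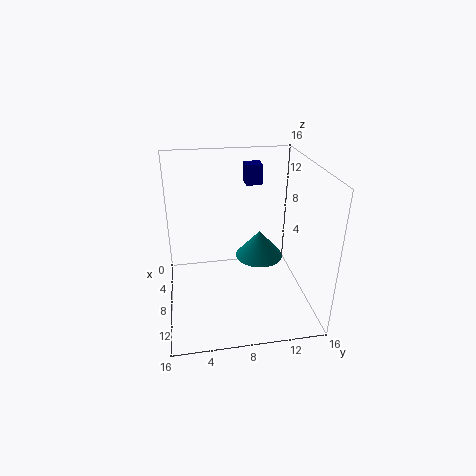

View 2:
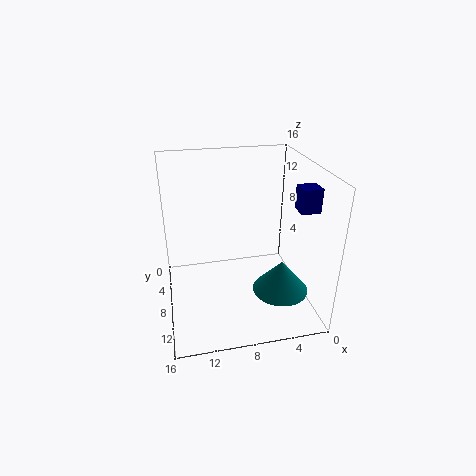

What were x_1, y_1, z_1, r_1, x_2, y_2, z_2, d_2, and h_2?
x_1 = 4
y_1 = 11.5
z_1 = 3
r_1 = 3
x_2 = 0.5
y_2 = 10
z_2 = 12
d_2 = 2
h_2 = 2.5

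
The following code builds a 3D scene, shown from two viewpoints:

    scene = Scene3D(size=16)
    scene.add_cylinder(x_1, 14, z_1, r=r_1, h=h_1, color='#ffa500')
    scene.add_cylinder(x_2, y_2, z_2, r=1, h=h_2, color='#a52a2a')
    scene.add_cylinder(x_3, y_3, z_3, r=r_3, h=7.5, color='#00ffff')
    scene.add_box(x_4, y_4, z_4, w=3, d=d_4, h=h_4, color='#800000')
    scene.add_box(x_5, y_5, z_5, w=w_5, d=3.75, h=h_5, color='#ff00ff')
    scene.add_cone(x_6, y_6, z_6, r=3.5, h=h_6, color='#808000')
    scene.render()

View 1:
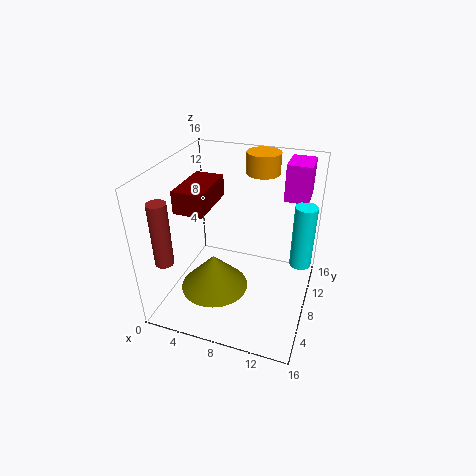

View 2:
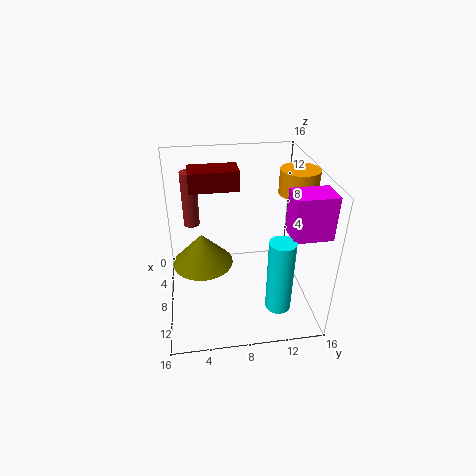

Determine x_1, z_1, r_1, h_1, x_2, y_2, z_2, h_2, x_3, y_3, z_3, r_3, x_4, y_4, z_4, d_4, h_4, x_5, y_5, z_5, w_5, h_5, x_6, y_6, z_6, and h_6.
x_1 = 9
z_1 = 13.5
r_1 = 2
h_1 = 2.5
x_2 = 1.5
y_2 = 3
z_2 = 6.5
h_2 = 7
x_3 = 14.75
y_3 = 11
z_3 = 4
r_3 = 1.25
x_4 = 3.25
y_4 = 3
z_4 = 12.75
d_4 = 5.5
h_4 = 2.25
x_5 = 12
y_5 = 12
z_5 = 11.25
w_5 = 2.75
h_5 = 4.25
x_6 = 6.75
y_6 = 4
z_6 = 4.25
h_6 = 3.75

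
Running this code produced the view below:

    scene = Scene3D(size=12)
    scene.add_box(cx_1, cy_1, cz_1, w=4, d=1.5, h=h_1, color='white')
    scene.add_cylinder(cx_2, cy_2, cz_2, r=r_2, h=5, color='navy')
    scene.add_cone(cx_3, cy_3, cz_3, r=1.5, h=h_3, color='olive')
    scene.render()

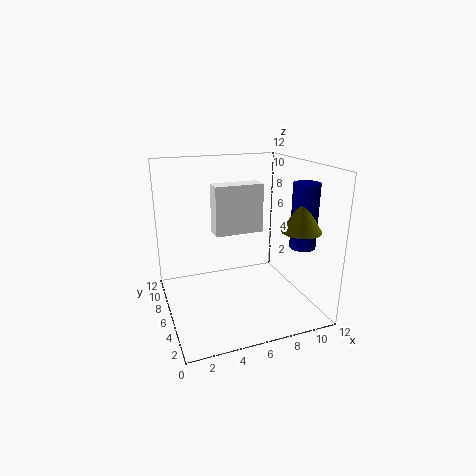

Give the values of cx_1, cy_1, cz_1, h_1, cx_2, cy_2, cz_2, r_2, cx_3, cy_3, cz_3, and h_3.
cx_1 = 4; cy_1 = 5.5; cz_1 = 6.5; h_1 = 4; cx_2 = 10; cy_2 = 2.5; cz_2 = 6; r_2 = 1; cx_3 = 9.5; cy_3 = 2; cz_3 = 7.5; h_3 = 2.5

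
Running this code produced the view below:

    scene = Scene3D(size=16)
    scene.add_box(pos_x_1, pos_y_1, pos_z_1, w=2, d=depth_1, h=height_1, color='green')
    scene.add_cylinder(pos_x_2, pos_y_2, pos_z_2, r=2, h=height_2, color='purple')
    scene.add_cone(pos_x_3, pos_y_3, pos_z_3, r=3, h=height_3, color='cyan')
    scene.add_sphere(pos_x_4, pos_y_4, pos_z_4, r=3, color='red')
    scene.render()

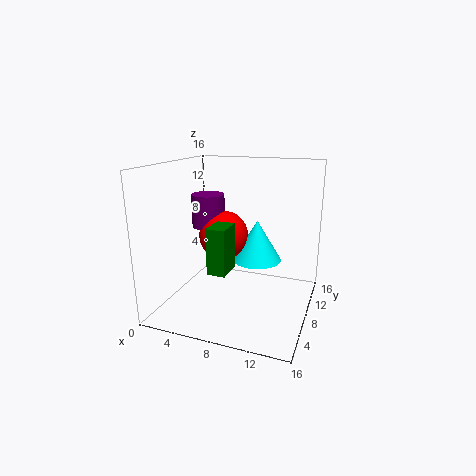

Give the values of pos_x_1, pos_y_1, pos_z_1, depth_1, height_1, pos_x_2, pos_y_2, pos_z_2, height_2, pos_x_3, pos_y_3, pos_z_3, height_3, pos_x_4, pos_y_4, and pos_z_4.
pos_x_1 = 6, pos_y_1 = 4, pos_z_1 = 5, depth_1 = 3, height_1 = 5, pos_x_2 = 3, pos_y_2 = 11, pos_z_2 = 8, height_2 = 4, pos_x_3 = 9, pos_y_3 = 12, pos_z_3 = 4, height_3 = 5, pos_x_4 = 5, pos_y_4 = 11, pos_z_4 = 7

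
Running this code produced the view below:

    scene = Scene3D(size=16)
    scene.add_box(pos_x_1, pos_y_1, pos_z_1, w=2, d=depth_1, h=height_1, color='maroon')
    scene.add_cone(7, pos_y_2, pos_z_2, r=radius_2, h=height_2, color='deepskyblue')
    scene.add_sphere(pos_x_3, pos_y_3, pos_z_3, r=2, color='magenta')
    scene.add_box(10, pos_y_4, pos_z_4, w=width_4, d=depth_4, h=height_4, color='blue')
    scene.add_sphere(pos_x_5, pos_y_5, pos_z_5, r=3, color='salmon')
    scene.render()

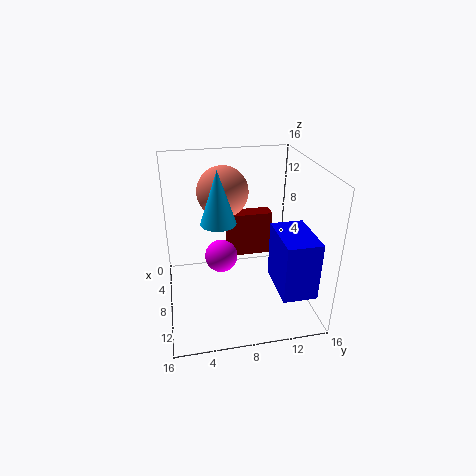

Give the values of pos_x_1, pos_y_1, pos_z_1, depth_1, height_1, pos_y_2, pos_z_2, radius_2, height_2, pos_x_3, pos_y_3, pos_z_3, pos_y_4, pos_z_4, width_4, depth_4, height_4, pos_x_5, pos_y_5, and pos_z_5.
pos_x_1 = 2.5, pos_y_1 = 7.5, pos_z_1 = 3.5, depth_1 = 5.5, height_1 = 5.5, pos_y_2 = 6, pos_z_2 = 9.5, radius_2 = 2, height_2 = 6, pos_x_3 = 5, pos_y_3 = 6.5, pos_z_3 = 4, pos_y_4 = 11, pos_z_4 = 4.5, width_4 = 5.5, depth_4 = 3.5, height_4 = 6, pos_x_5 = 4, pos_y_5 = 7, pos_z_5 = 12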